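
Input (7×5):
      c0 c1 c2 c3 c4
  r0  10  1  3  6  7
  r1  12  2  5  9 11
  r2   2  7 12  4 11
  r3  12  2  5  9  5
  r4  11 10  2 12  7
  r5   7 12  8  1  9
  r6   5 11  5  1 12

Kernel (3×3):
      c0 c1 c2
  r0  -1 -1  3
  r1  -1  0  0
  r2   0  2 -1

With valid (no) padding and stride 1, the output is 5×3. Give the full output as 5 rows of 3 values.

Output[0,0]: The receptive field on the input at this output position is [10 1 3 / 12 2 5 / 2 7 12]. Elementwise product with the kernel and sum: 10·-1 + 1·-1 + 3·3 + 12·-1 + 7·2 + 12·-1.
Output[0,1]: The receptive field on the input at this output position is [1 3 6 / 2 5 9 / 7 12 4]. Elementwise product with the kernel and sum: 1·-1 + 3·-1 + 6·3 + 2·-1 + 12·2 + 4·-1.

-12 32 4
-2 14 20
33 -17 29
6 25 -8
-5 21 -11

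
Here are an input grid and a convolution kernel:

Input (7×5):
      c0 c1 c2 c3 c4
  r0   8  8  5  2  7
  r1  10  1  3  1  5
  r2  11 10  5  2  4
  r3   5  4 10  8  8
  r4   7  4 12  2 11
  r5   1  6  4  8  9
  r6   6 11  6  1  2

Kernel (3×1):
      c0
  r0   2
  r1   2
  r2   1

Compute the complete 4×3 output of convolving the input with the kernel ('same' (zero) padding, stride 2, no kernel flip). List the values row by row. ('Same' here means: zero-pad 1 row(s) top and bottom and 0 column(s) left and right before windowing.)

26 13 19
47 26 26
25 48 47
14 20 22

Output[0,0]: The receptive field on the zero-padded input at this output position is [0 / 8 / 10]. Elementwise product with the kernel and sum: 0·2 + 8·2 + 10·1.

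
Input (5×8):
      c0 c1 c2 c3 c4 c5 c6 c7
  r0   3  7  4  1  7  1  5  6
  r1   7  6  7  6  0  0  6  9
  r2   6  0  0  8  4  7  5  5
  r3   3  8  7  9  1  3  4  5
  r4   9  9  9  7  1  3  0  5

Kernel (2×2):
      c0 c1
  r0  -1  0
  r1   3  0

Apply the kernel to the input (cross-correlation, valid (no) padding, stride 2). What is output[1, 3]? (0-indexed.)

The receptive field on the input at this output position is [5 5 / 4 5]. Elementwise product with the kernel and sum: 5·-1 + 4·3.

7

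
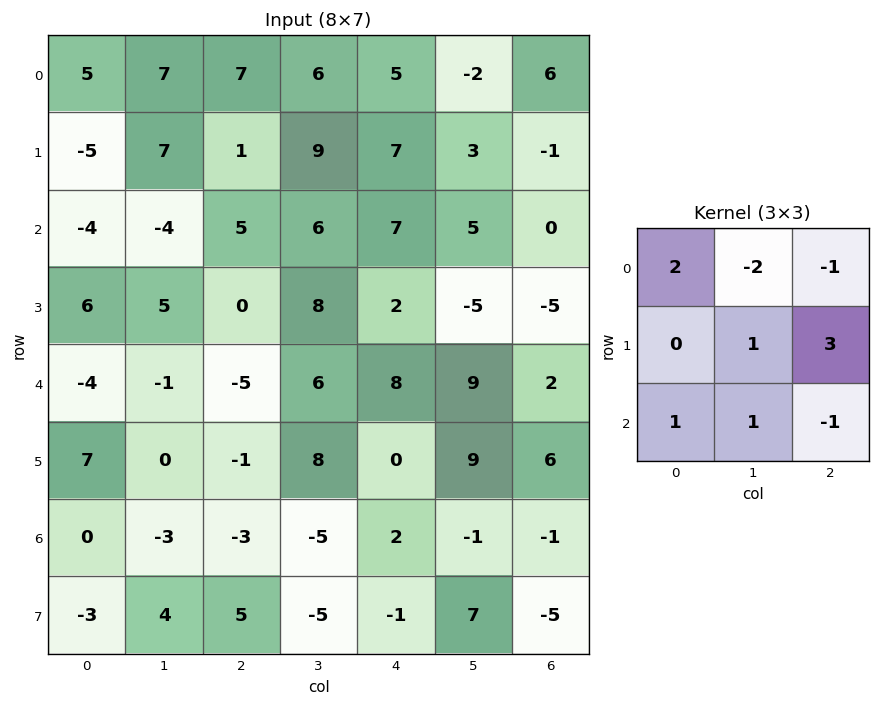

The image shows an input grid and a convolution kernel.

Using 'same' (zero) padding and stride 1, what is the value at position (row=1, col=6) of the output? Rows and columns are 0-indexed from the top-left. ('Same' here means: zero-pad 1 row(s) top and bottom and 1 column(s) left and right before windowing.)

-12

The receptive field on the zero-padded input at this output position is [-2 6 0 / 3 -1 0 / 5 0 0]. Elementwise product with the kernel and sum: -2·2 + 6·-2 + 0·-1 + -1·1 + 0·3 + 5·1 + 0·1 + 0·-1.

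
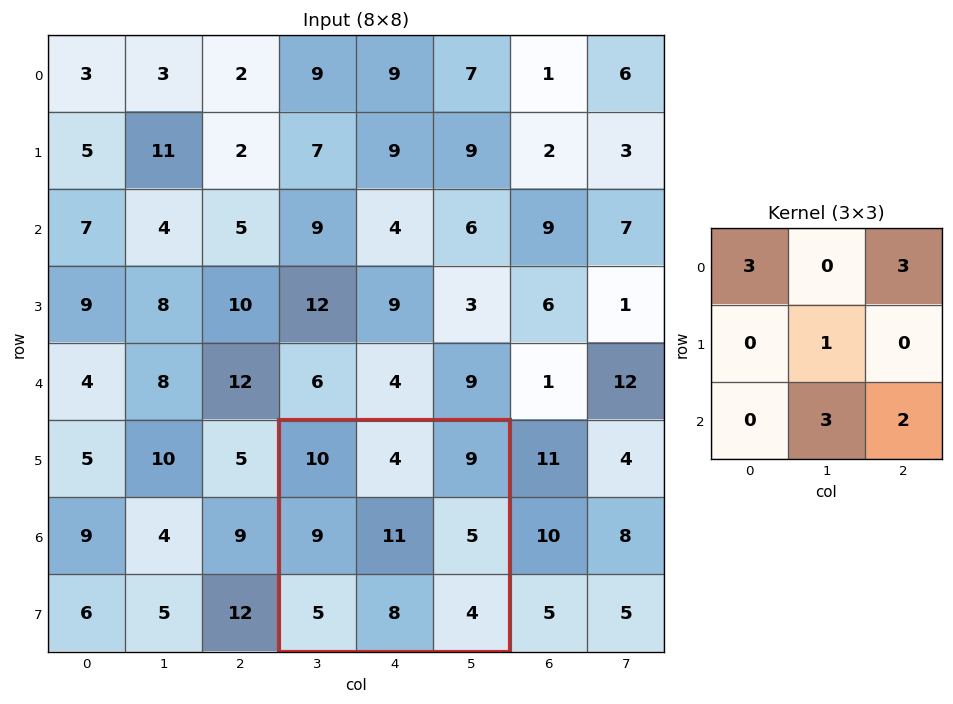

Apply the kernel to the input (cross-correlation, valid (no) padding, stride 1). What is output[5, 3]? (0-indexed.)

The receptive field on the input at this output position is [10 4 9 / 9 11 5 / 5 8 4]. Elementwise product with the kernel and sum: 10·3 + 9·3 + 11·1 + 8·3 + 4·2.

100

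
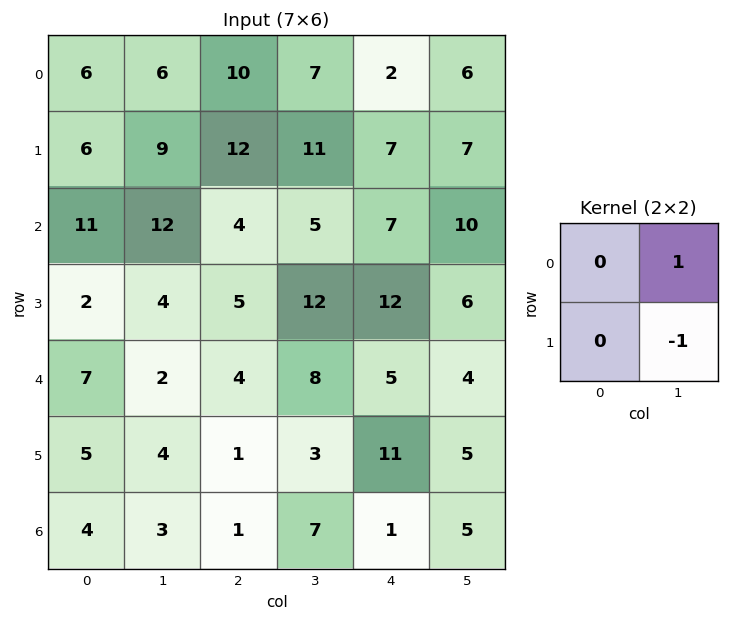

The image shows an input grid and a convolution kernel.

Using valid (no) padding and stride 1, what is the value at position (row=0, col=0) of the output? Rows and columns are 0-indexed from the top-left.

-3

The receptive field on the input at this output position is [6 6 / 6 9]. Elementwise product with the kernel and sum: 6·1 + 9·-1.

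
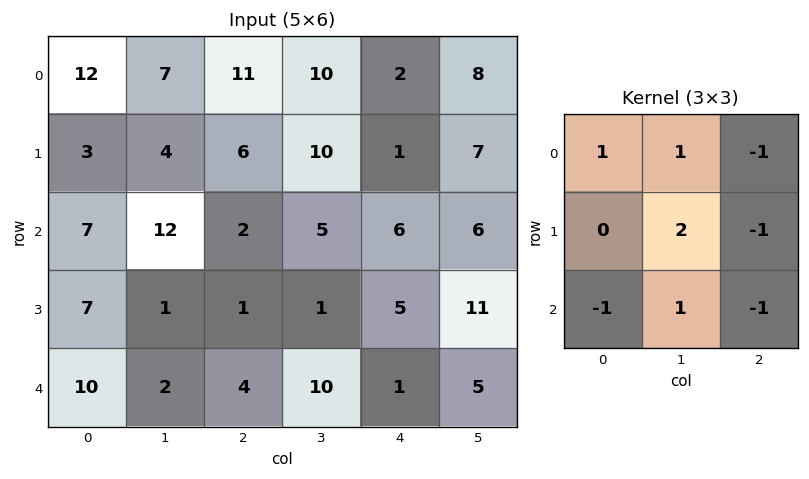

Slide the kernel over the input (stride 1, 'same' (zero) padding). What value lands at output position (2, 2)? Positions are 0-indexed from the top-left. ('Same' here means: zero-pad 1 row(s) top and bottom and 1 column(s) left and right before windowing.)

-2

The receptive field on the zero-padded input at this output position is [4 6 10 / 12 2 5 / 1 1 1]. Elementwise product with the kernel and sum: 4·1 + 6·1 + 10·-1 + 2·2 + 5·-1 + 1·-1 + 1·1 + 1·-1.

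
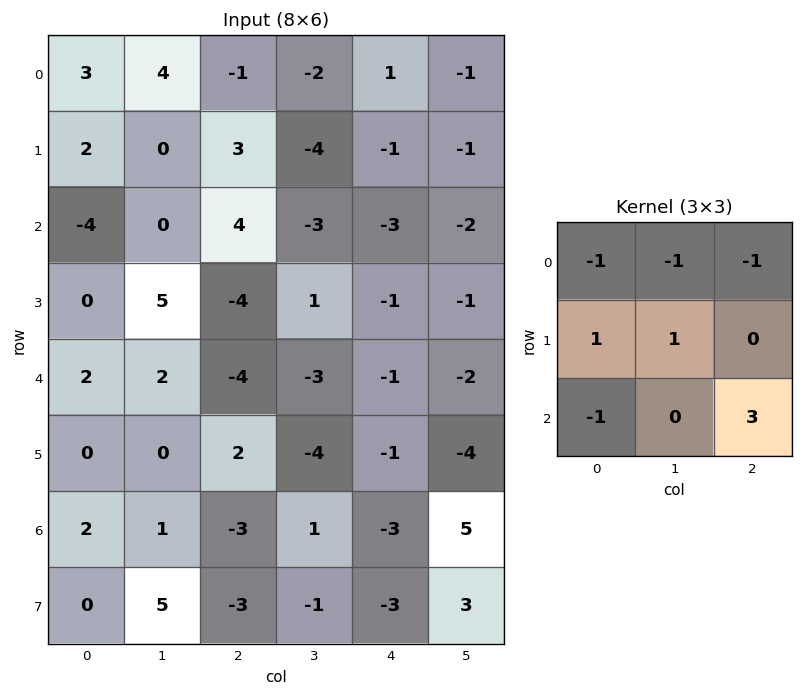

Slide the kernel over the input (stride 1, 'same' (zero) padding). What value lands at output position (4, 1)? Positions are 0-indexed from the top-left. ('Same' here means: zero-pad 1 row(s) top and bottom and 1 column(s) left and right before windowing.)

The receptive field on the zero-padded input at this output position is [0 5 -4 / 2 2 -4 / 0 0 2]. Elementwise product with the kernel and sum: 0·-1 + 5·-1 + -4·-1 + 2·1 + 2·1 + 0·-1 + 2·3.

9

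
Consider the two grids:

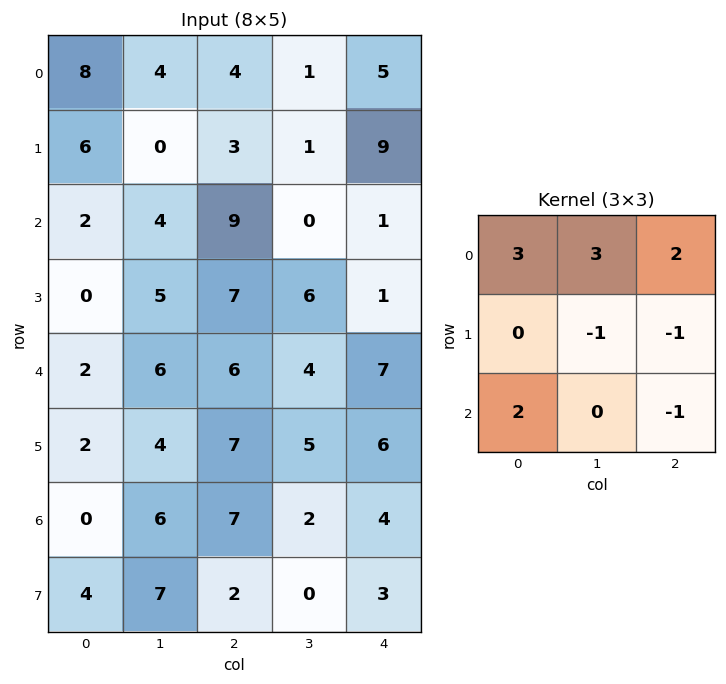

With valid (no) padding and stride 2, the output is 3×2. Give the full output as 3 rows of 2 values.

36 32
22 27
18 43

Output[0,0]: The receptive field on the input at this output position is [8 4 4 / 6 0 3 / 2 4 9]. Elementwise product with the kernel and sum: 8·3 + 4·3 + 4·2 + 0·-1 + 3·-1 + 2·2 + 9·-1.
Output[0,1]: The receptive field on the input at this output position is [4 1 5 / 3 1 9 / 9 0 1]. Elementwise product with the kernel and sum: 4·3 + 1·3 + 5·2 + 1·-1 + 9·-1 + 9·2 + 1·-1.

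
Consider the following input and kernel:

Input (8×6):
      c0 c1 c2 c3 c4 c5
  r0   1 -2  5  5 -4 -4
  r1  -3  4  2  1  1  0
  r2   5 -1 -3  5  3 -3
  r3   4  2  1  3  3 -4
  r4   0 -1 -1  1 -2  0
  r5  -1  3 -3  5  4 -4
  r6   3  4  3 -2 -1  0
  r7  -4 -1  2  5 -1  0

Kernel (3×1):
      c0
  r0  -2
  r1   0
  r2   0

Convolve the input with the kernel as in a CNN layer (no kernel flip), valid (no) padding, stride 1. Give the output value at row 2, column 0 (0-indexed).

-10

The receptive field on the input at this output position is [5 / 4 / 0]. Elementwise product with the kernel and sum: 5·-2.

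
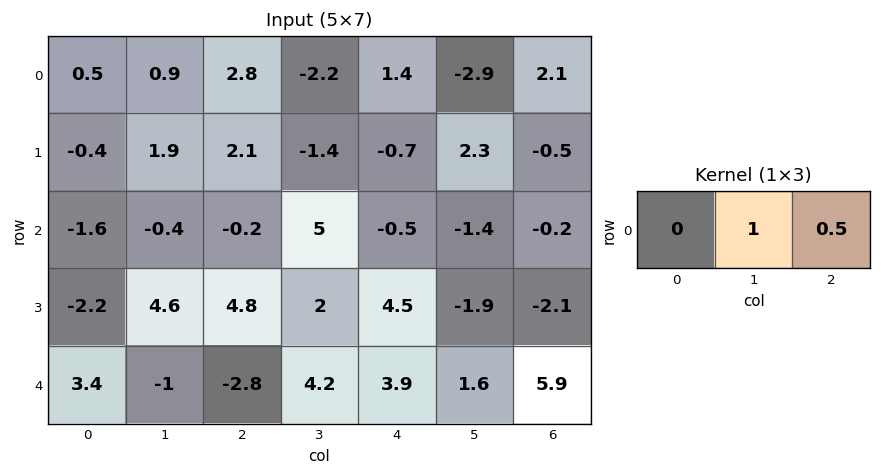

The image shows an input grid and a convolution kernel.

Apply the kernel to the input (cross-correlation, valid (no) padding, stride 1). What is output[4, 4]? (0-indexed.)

4.55

The receptive field on the input at this output position is [3.9 1.6 5.9]. Elementwise product with the kernel and sum: 1.6·1 + 5.9·0.5.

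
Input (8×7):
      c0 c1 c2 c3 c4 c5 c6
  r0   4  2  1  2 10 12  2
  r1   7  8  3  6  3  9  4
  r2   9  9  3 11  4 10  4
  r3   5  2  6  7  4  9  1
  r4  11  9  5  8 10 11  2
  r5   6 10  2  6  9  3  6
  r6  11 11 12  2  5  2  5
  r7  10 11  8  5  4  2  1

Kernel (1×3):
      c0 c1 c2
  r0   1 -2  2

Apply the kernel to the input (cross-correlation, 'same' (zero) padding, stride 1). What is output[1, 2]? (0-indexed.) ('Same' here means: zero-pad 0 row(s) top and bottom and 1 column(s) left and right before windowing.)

The receptive field on the zero-padded input at this output position is [8 3 6]. Elementwise product with the kernel and sum: 8·1 + 3·-2 + 6·2.

14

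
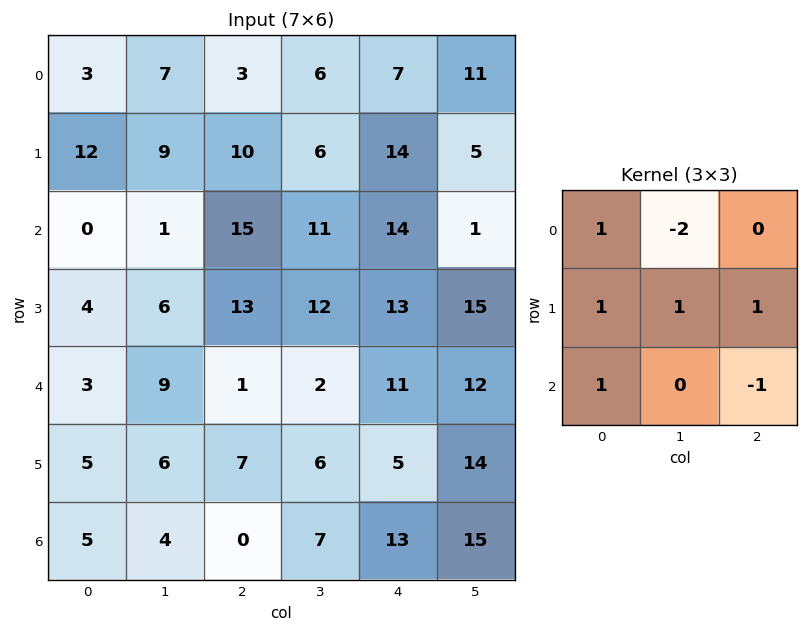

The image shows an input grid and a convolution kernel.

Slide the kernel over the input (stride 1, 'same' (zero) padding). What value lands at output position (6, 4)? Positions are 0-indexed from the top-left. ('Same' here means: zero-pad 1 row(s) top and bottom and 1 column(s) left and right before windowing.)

The receptive field on the zero-padded input at this output position is [6 5 14 / 7 13 15 / 0 0 0]. Elementwise product with the kernel and sum: 6·1 + 5·-2 + 7·1 + 13·1 + 15·1 + 0·1 + 0·-1.

31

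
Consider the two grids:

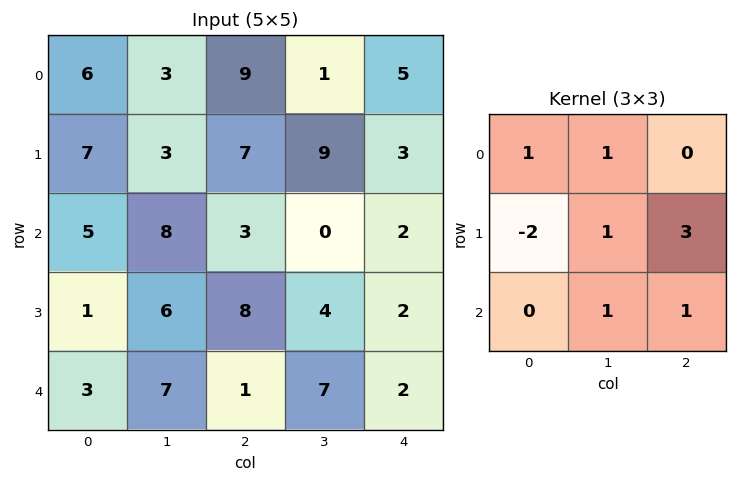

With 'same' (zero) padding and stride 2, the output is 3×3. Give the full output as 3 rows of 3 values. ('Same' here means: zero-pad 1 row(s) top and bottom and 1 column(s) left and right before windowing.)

Output[0,0]: The receptive field on the zero-padded input at this output position is [0 0 0 / 0 6 3 / 0 7 3]. Elementwise product with the kernel and sum: 0·1 + 0·1 + 0·-2 + 6·1 + 3·3 + 7·1 + 3·1.

25 22 6
43 9 16
25 22 -6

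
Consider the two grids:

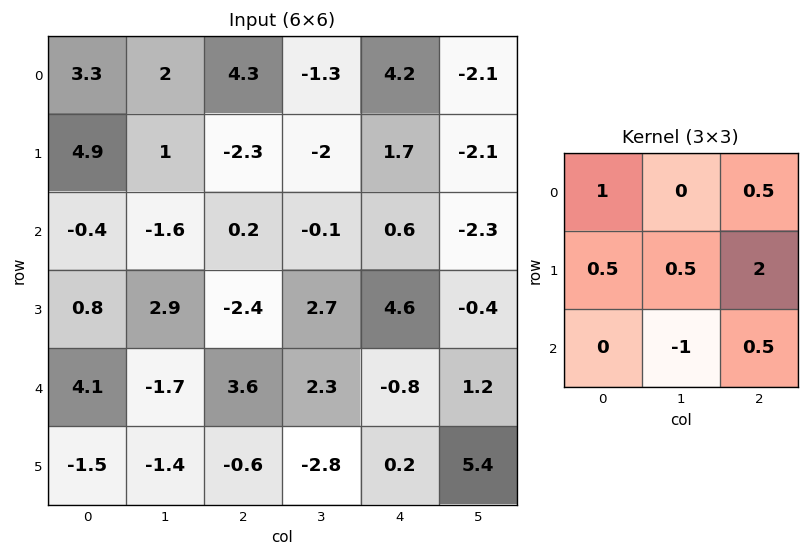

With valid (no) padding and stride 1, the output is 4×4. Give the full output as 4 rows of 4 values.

Output[0,0]: The receptive field on the input at this output position is [3.3 2 4.3 / 4.9 1 -2.3 / -0.4 -1.6 0.2]. Elementwise product with the kernel and sum: 3.3·1 + 4.3·0.5 + 4.9·0.5 + 1·0.5 + -2.3·2 + -1.6·-1 + 0.2·0.5.

5.5 -3.55 8.05 -8.45
-0.95 2.85 -0.6 -12.2
0.25 1.55 7.15 3
9.1 9 4.15 8.15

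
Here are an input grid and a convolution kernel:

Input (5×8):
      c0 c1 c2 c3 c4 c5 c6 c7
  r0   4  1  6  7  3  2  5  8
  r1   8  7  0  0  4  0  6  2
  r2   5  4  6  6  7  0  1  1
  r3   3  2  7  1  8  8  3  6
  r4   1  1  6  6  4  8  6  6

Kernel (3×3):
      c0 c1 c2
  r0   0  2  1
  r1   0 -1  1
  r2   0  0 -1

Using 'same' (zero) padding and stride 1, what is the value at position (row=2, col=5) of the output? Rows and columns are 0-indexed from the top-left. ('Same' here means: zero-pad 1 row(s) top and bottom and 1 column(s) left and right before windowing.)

4

The receptive field on the zero-padded input at this output position is [4 0 6 / 7 0 1 / 8 8 3]. Elementwise product with the kernel and sum: 0·2 + 6·1 + 0·-1 + 1·1 + 3·-1.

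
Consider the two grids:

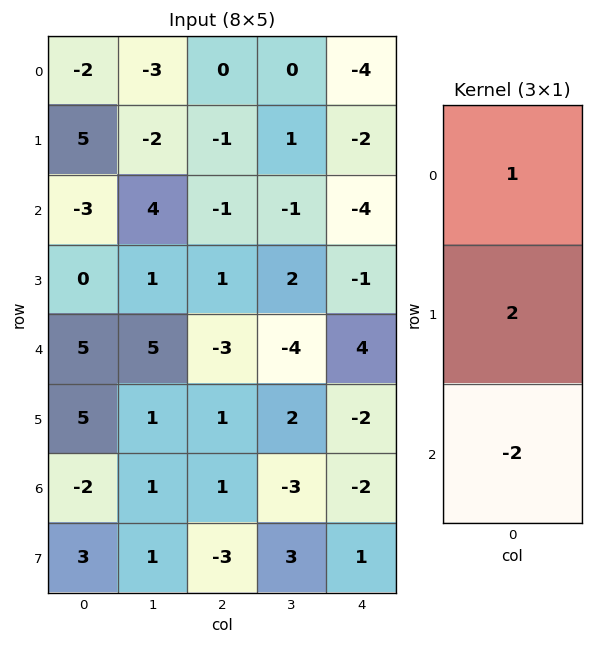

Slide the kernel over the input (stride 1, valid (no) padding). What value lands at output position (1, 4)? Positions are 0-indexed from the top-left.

-8

The receptive field on the input at this output position is [-2 / -4 / -1]. Elementwise product with the kernel and sum: -2·1 + -4·2 + -1·-2.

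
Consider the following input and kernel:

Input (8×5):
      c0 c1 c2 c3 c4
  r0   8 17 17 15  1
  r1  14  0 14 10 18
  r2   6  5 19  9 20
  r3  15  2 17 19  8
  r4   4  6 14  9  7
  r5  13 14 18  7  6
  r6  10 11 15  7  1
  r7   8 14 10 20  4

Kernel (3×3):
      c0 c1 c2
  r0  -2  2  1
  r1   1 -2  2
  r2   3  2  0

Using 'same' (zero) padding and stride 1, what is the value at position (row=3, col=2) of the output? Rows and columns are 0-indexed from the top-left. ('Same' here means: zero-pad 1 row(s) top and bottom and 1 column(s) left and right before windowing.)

The receptive field on the zero-padded input at this output position is [5 19 9 / 2 17 19 / 6 14 9]. Elementwise product with the kernel and sum: 5·-2 + 19·2 + 9·1 + 2·1 + 17·-2 + 19·2 + 6·3 + 14·2.

89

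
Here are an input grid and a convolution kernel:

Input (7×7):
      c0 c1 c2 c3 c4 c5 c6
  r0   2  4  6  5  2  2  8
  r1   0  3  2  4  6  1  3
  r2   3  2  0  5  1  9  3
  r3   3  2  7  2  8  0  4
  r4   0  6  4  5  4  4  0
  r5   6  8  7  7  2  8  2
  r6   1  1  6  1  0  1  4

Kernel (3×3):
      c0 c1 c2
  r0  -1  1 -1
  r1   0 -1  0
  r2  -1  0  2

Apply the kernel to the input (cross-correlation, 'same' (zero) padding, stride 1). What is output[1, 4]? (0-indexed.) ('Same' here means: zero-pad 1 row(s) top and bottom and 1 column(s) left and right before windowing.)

The receptive field on the zero-padded input at this output position is [5 2 2 / 4 6 1 / 5 1 9]. Elementwise product with the kernel and sum: 5·-1 + 2·1 + 2·-1 + 6·-1 + 5·-1 + 9·2.

2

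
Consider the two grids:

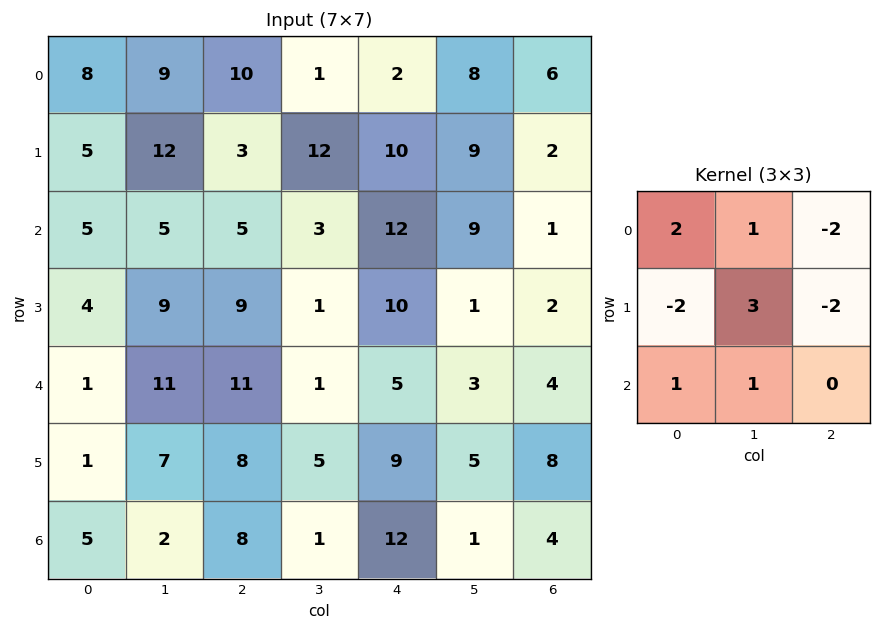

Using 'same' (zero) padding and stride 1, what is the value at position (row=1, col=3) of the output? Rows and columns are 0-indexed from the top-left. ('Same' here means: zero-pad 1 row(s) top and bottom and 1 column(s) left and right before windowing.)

35

The receptive field on the zero-padded input at this output position is [10 1 2 / 3 12 10 / 5 3 12]. Elementwise product with the kernel and sum: 10·2 + 1·1 + 2·-2 + 3·-2 + 12·3 + 10·-2 + 5·1 + 3·1.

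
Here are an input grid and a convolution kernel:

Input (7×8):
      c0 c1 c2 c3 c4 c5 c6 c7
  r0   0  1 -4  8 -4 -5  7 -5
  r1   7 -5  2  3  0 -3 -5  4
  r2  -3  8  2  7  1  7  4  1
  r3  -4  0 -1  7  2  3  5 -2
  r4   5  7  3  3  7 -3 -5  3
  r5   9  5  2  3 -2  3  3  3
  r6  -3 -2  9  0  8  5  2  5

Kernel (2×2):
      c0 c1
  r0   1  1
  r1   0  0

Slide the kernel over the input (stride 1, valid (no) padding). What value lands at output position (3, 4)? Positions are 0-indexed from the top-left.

The receptive field on the input at this output position is [2 3 / 7 -3]. Elementwise product with the kernel and sum: 2·1 + 3·1.

5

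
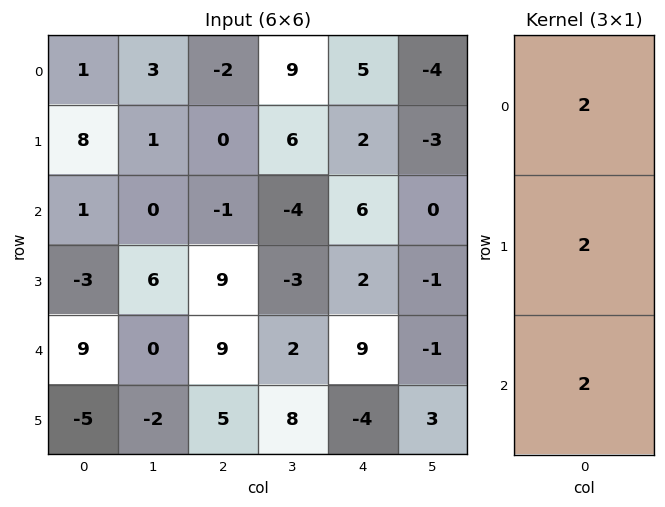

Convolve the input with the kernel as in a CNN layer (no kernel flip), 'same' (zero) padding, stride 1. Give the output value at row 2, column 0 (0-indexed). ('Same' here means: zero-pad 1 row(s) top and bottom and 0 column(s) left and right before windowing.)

The receptive field on the zero-padded input at this output position is [8 / 1 / -3]. Elementwise product with the kernel and sum: 8·2 + 1·2 + -3·2.

12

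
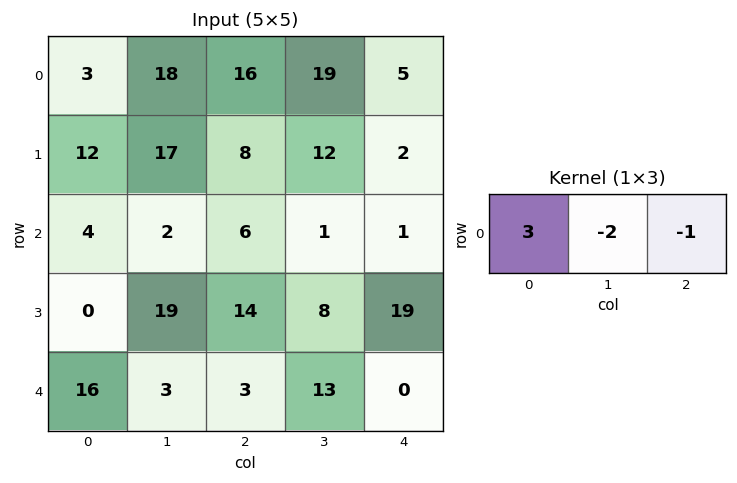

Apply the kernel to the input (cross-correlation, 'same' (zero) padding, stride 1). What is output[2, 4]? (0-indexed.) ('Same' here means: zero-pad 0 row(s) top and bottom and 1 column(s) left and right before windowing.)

1

The receptive field on the zero-padded input at this output position is [1 1 0]. Elementwise product with the kernel and sum: 1·3 + 1·-2 + 0·-1.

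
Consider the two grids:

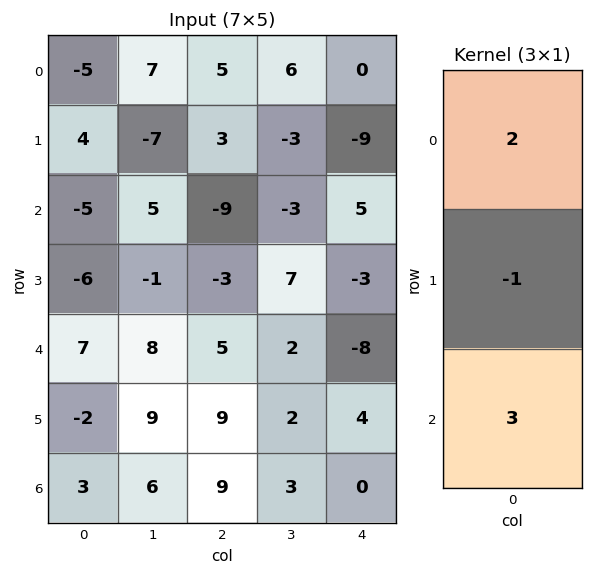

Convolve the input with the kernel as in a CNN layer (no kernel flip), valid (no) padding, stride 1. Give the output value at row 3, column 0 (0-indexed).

The receptive field on the input at this output position is [-6 / 7 / -2]. Elementwise product with the kernel and sum: -6·2 + 7·-1 + -2·3.

-25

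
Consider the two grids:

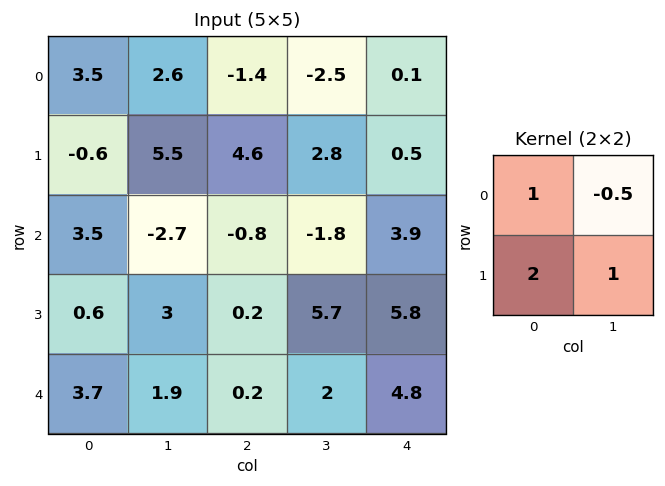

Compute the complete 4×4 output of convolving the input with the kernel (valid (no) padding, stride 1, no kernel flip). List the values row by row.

Output[0,0]: The receptive field on the input at this output position is [3.5 2.6 / -0.6 5.5]. Elementwise product with the kernel and sum: 3.5·1 + 2.6·-0.5 + -0.6·2 + 5.5·1.
Output[0,1]: The receptive field on the input at this output position is [2.6 -1.4 / 5.5 4.6]. Elementwise product with the kernel and sum: 2.6·1 + -1.4·-0.5 + 5.5·2 + 4.6·1.

6.5 18.9 11.85 3.55
0.95 -3 -0.2 2.85
9.05 3.9 6.2 13.45
8.4 6.9 -0.25 11.6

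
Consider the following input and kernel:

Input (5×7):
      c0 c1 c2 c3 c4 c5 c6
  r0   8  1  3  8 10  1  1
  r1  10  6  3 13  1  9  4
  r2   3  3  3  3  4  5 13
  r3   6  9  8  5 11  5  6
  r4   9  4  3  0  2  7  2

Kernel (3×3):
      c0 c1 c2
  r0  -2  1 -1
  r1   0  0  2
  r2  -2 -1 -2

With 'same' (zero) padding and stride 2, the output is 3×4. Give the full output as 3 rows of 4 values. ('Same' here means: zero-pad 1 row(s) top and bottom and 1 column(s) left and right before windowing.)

-20 -25 -43 -22
-14 -52 -55 -30
5 -15 10 -4

Output[0,0]: The receptive field on the zero-padded input at this output position is [0 0 0 / 0 8 1 / 0 10 6]. Elementwise product with the kernel and sum: 0·-2 + 0·1 + 0·-1 + 1·2 + 0·-2 + 10·-1 + 6·-2.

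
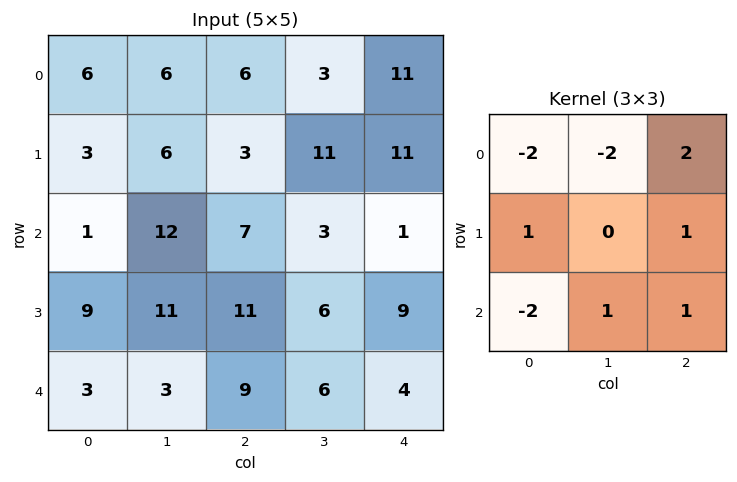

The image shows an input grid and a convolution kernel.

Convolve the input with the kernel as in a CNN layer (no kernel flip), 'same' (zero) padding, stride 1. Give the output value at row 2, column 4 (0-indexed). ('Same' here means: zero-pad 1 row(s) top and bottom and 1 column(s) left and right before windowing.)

-44

The receptive field on the zero-padded input at this output position is [11 11 0 / 3 1 0 / 6 9 0]. Elementwise product with the kernel and sum: 11·-2 + 11·-2 + 0·2 + 3·1 + 0·1 + 6·-2 + 9·1 + 0·1.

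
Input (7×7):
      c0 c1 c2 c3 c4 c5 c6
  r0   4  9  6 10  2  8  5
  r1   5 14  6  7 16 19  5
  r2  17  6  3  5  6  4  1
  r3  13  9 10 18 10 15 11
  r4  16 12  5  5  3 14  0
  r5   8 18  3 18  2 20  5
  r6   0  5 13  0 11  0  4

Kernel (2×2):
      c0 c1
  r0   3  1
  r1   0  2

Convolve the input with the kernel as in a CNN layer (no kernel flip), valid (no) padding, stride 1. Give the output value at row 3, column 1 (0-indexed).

The receptive field on the input at this output position is [9 10 / 12 5]. Elementwise product with the kernel and sum: 9·3 + 10·1 + 5·2.

47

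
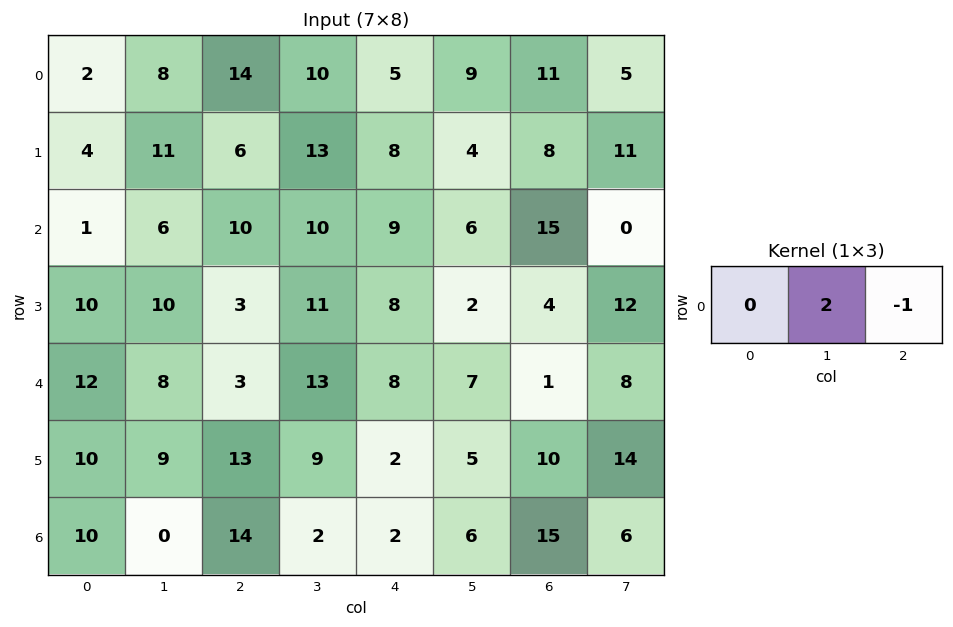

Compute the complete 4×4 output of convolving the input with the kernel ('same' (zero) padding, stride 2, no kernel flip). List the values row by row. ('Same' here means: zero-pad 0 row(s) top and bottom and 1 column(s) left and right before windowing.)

-4 18 1 17
-4 10 12 30
16 -7 9 -6
20 26 -2 24

Output[0,0]: The receptive field on the zero-padded input at this output position is [0 2 8]. Elementwise product with the kernel and sum: 2·2 + 8·-1.
Output[0,1]: The receptive field on the zero-padded input at this output position is [8 14 10]. Elementwise product with the kernel and sum: 14·2 + 10·-1.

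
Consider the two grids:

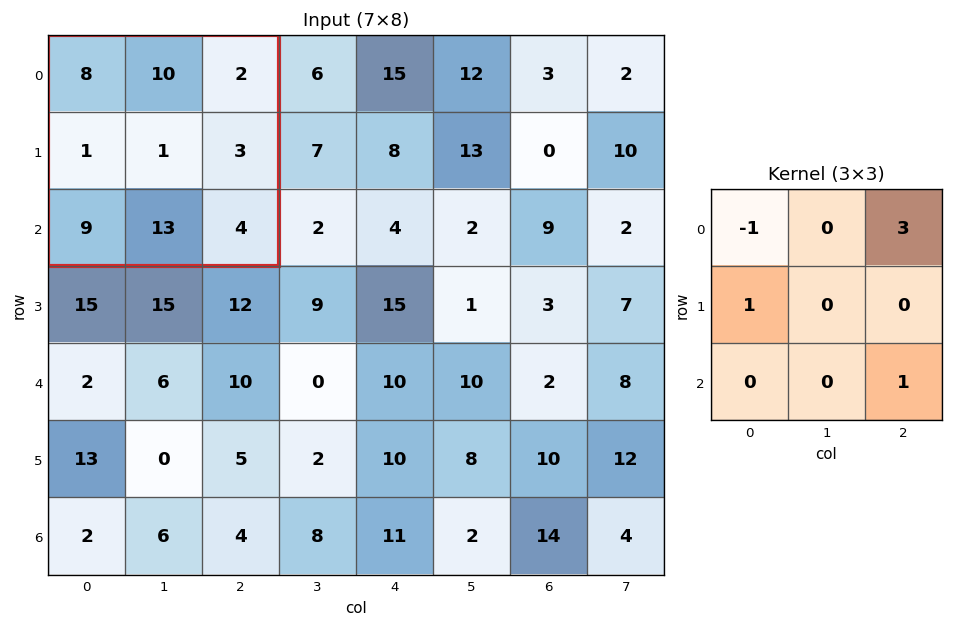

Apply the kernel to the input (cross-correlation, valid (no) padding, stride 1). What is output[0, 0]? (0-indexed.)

3

The receptive field on the input at this output position is [8 10 2 / 1 1 3 / 9 13 4]. Elementwise product with the kernel and sum: 8·-1 + 2·3 + 1·1 + 4·1.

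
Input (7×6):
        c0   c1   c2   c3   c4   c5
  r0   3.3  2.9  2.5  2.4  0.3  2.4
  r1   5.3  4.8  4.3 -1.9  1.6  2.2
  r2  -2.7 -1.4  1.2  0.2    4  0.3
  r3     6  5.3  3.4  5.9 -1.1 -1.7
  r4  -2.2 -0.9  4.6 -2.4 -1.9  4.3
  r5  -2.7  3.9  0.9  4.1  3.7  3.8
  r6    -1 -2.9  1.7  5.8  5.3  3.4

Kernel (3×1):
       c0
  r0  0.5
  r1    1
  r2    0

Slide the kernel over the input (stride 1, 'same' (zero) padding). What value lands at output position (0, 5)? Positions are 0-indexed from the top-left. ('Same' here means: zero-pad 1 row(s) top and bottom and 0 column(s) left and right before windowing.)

2.4

The receptive field on the zero-padded input at this output position is [0 / 2.4 / 2.2]. Elementwise product with the kernel and sum: 0·0.5 + 2.4·1.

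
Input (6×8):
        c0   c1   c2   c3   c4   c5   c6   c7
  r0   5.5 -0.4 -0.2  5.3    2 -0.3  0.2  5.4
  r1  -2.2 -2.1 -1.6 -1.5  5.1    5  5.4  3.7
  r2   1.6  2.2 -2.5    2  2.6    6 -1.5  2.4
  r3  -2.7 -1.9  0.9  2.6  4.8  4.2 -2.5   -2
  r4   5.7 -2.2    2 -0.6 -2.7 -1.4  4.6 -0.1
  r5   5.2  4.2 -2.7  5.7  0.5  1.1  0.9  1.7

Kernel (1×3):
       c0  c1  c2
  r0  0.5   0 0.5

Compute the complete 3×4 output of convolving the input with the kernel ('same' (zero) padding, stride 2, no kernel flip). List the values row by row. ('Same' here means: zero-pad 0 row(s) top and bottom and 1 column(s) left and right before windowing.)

-0.2 2.45 2.5 2.55
1.1 2.1 4 4.2
-1.1 -1.4 -1 -0.75

Output[0,0]: The receptive field on the zero-padded input at this output position is [0 5.5 -0.4]. Elementwise product with the kernel and sum: 0·0.5 + -0.4·0.5.
Output[0,1]: The receptive field on the zero-padded input at this output position is [-0.4 -0.2 5.3]. Elementwise product with the kernel and sum: -0.4·0.5 + 5.3·0.5.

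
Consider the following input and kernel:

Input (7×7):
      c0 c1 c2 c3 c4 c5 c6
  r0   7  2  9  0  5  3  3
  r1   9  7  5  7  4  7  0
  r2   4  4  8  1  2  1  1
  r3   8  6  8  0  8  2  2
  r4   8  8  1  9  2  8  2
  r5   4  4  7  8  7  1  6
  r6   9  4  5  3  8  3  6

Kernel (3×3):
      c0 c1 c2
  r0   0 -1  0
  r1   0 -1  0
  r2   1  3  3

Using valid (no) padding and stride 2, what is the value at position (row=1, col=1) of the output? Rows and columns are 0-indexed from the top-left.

The receptive field on the input at this output position is [8 1 2 / 8 0 8 / 1 9 2]. Elementwise product with the kernel and sum: 1·-1 + 0·-1 + 1·1 + 9·3 + 2·3.

33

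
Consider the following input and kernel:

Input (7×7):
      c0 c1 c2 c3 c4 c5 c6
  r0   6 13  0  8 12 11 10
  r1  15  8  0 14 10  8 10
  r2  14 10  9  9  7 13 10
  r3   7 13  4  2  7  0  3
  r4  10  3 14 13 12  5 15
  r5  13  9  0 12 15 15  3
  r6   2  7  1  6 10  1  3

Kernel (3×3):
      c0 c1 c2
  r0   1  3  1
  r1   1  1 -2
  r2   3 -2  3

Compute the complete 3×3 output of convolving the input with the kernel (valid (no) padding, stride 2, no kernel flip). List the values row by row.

Output[0,0]: The receptive field on the input at this output position is [6 13 0 / 15 8 0 / 14 10 9]. Elementwise product with the kernel and sum: 6·1 + 13·3 + 0·1 + 15·1 + 8·1 + 0·-2 + 14·3 + 10·-2 + 9·3.

117 60 78
131 87 128
50 68 103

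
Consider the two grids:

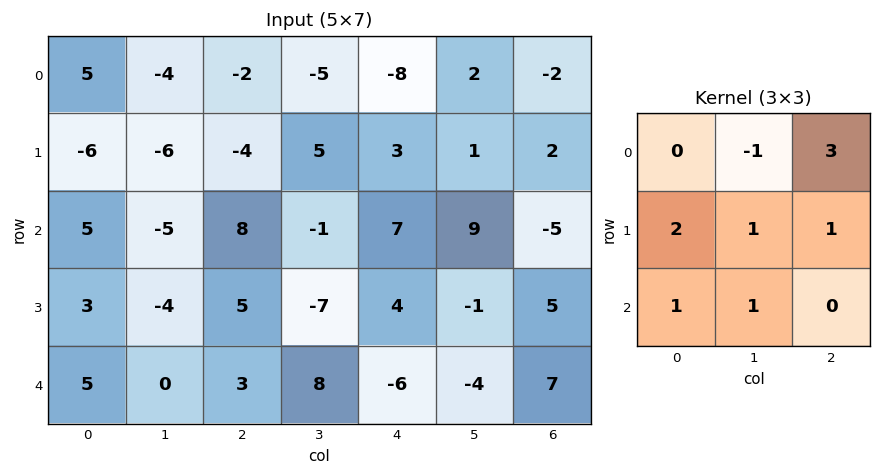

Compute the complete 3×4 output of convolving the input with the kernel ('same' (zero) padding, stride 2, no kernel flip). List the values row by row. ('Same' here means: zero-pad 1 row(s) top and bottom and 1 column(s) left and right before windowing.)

-5 -25 -8 5
-9 17 11 15
-10 -15 -1 -6

Output[0,0]: The receptive field on the zero-padded input at this output position is [0 0 0 / 0 5 -4 / 0 -6 -6]. Elementwise product with the kernel and sum: 0·-1 + 0·3 + 0·2 + 5·1 + -4·1 + 0·1 + -6·1.
Output[0,1]: The receptive field on the zero-padded input at this output position is [0 0 0 / -4 -2 -5 / -6 -4 5]. Elementwise product with the kernel and sum: 0·-1 + 0·3 + -4·2 + -2·1 + -5·1 + -6·1 + -4·1.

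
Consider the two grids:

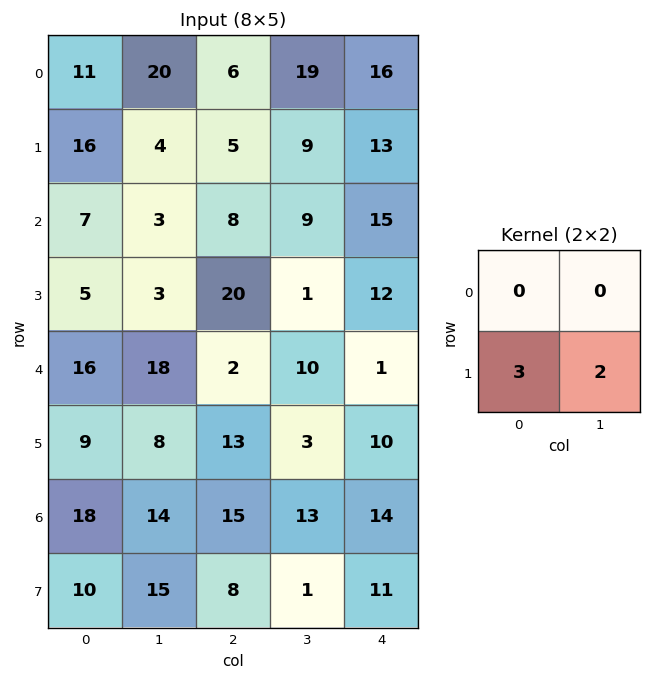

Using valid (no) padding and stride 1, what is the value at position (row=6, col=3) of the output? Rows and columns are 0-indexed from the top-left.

The receptive field on the input at this output position is [13 14 / 1 11]. Elementwise product with the kernel and sum: 1·3 + 11·2.

25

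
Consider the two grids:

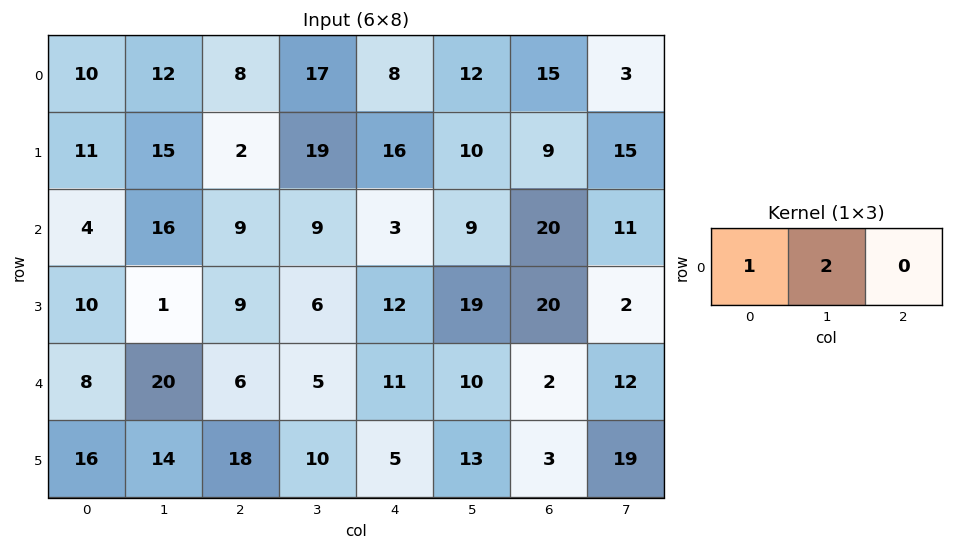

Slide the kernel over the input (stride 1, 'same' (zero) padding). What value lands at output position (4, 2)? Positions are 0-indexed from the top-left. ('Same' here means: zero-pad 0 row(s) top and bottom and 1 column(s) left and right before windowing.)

The receptive field on the zero-padded input at this output position is [20 6 5]. Elementwise product with the kernel and sum: 20·1 + 6·2.

32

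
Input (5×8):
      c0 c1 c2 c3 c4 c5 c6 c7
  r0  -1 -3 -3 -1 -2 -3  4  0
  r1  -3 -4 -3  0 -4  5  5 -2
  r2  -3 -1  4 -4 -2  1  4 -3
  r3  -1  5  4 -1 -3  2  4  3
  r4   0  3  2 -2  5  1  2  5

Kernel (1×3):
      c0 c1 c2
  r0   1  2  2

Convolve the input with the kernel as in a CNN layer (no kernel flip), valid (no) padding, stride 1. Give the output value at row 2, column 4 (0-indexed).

The receptive field on the input at this output position is [-2 1 4]. Elementwise product with the kernel and sum: -2·1 + 1·2 + 4·2.

8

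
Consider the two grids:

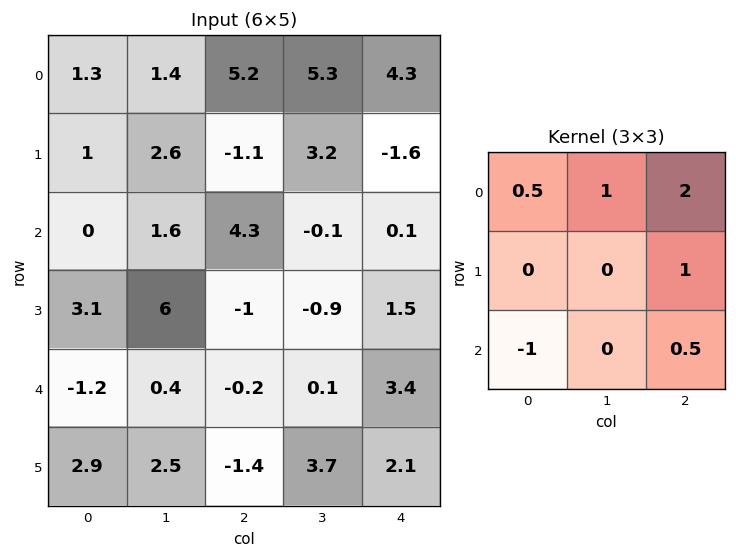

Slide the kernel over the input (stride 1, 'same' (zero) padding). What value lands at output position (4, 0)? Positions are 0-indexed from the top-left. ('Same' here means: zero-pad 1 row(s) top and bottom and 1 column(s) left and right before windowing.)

16.75

The receptive field on the zero-padded input at this output position is [0 3.1 6 / 0 -1.2 0.4 / 0 2.9 2.5]. Elementwise product with the kernel and sum: 0·0.5 + 3.1·1 + 6·2 + 0.4·1 + 0·-1 + 2.5·0.5.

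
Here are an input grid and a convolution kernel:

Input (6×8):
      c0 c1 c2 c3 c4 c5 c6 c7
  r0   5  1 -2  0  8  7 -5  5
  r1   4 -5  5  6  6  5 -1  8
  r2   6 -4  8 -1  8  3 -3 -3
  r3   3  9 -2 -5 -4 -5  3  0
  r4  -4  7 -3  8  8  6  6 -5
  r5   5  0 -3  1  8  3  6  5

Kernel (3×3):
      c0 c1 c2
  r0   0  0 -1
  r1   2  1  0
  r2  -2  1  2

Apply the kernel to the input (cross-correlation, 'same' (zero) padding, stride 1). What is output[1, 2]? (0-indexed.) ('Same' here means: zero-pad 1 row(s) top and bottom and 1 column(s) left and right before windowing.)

9

The receptive field on the zero-padded input at this output position is [1 -2 0 / -5 5 6 / -4 8 -1]. Elementwise product with the kernel and sum: 0·-1 + -5·2 + 5·1 + -4·-2 + 8·1 + -1·2.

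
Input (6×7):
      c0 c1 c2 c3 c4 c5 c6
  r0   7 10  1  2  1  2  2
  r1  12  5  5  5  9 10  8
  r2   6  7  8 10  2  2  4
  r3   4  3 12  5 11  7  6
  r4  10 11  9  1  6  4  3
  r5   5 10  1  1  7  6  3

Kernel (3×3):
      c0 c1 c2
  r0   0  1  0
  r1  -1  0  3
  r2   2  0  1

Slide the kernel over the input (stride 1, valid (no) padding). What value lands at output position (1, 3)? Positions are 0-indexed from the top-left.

The receptive field on the input at this output position is [5 9 10 / 10 2 2 / 5 11 7]. Elementwise product with the kernel and sum: 9·1 + 10·-1 + 2·3 + 5·2 + 7·1.

22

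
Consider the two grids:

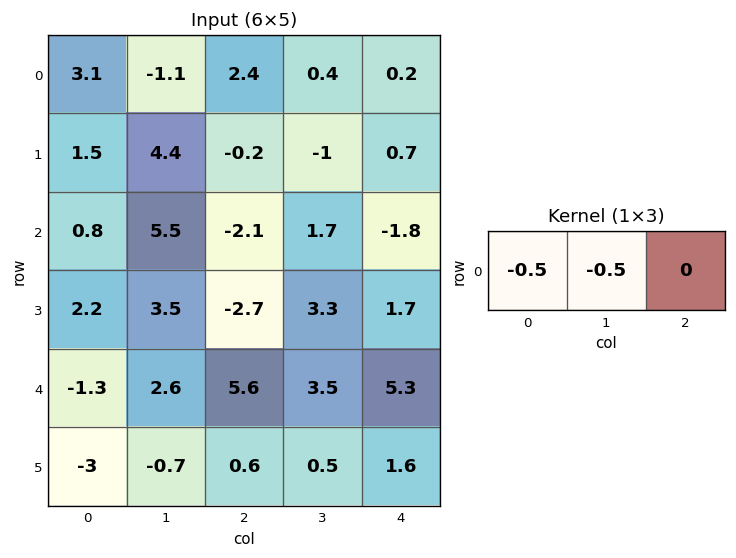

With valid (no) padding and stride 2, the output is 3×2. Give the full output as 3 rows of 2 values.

-1 -1.4
-3.15 0.2
-0.65 -4.55

Output[0,0]: The receptive field on the input at this output position is [3.1 -1.1 2.4]. Elementwise product with the kernel and sum: 3.1·-0.5 + -1.1·-0.5.
Output[0,1]: The receptive field on the input at this output position is [2.4 0.4 0.2]. Elementwise product with the kernel and sum: 2.4·-0.5 + 0.4·-0.5.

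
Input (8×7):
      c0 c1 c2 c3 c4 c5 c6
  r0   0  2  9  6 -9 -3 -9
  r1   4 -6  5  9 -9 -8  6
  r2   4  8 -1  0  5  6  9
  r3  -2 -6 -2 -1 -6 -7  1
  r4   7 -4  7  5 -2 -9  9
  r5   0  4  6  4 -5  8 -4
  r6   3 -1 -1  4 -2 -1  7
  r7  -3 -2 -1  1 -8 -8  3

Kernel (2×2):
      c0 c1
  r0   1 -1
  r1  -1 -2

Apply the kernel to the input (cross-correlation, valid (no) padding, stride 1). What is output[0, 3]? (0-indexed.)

24

The receptive field on the input at this output position is [6 -9 / 9 -9]. Elementwise product with the kernel and sum: 6·1 + -9·-1 + 9·-1 + -9·-2.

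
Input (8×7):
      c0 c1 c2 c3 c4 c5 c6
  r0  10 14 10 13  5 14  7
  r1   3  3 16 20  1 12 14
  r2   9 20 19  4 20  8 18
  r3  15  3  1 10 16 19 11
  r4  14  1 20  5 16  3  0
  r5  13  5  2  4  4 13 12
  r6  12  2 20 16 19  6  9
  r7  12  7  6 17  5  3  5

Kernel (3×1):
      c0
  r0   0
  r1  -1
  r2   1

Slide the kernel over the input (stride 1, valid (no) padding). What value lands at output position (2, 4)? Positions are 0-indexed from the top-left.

0

The receptive field on the input at this output position is [20 / 16 / 16]. Elementwise product with the kernel and sum: 16·-1 + 16·1.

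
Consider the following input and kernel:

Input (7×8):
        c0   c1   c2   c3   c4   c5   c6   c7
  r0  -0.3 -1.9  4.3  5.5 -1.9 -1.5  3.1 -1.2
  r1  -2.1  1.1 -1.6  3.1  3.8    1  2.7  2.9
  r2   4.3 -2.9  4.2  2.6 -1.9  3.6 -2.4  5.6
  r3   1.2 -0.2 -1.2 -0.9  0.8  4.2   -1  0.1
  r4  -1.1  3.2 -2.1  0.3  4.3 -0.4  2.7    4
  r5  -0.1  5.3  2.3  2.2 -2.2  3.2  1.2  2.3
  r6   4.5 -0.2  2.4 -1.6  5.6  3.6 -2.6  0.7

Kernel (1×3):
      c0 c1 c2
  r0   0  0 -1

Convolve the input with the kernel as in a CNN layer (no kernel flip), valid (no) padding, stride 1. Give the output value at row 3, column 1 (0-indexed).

The receptive field on the input at this output position is [-0.2 -1.2 -0.9]. Elementwise product with the kernel and sum: -0.9·-1.

0.9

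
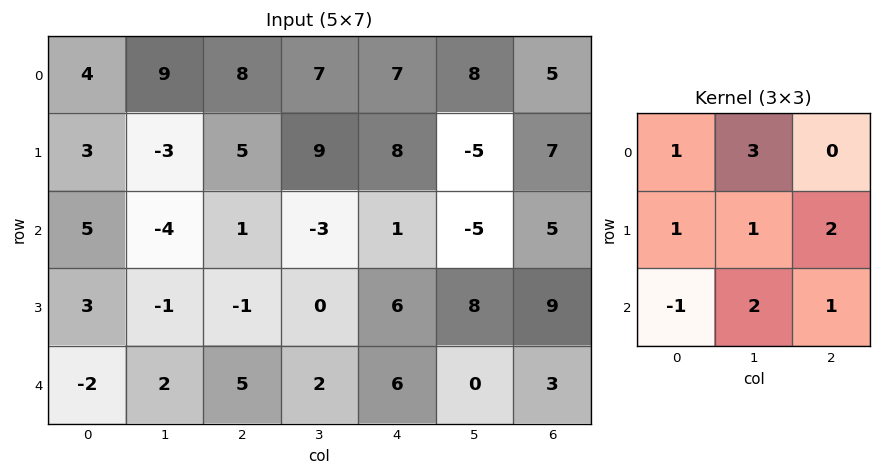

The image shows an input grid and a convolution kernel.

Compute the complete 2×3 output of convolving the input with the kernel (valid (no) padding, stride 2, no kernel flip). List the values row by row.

29 53 42
4 8 15

Output[0,0]: The receptive field on the input at this output position is [4 9 8 / 3 -3 5 / 5 -4 1]. Elementwise product with the kernel and sum: 4·1 + 9·3 + 3·1 + -3·1 + 5·2 + 5·-1 + -4·2 + 1·1.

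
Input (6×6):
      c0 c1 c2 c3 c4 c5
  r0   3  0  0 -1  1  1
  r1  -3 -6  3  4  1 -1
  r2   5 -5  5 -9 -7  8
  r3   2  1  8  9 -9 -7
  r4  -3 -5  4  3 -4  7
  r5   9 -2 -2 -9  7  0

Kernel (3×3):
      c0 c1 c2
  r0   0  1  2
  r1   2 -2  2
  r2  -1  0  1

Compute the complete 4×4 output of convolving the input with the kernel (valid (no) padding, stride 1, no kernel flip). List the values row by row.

Output[0,0]: The receptive field on the input at this output position is [3 0 0 / -3 -6 3 / 5 -5 5]. Elementwise product with the kernel and sum: 0·1 + 0·2 + -3·2 + -6·-2 + 3·2 + 5·-1 + 5·1.

12 -16 -11 24
36 -19 3 -5
30 -1 -51 35
18 7 -6 14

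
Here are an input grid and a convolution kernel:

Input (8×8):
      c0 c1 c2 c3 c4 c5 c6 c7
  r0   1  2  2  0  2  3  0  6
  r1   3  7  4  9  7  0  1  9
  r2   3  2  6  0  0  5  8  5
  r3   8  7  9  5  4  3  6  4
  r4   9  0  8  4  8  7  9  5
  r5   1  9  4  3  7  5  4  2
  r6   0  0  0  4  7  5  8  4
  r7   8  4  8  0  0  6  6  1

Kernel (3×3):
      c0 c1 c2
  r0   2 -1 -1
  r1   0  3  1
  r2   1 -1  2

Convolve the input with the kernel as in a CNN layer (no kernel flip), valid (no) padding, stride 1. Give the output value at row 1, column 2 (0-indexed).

The receptive field on the input at this output position is [4 9 7 / 6 0 0 / 9 5 4]. Elementwise product with the kernel and sum: 4·2 + 9·-1 + 7·-1 + 0·3 + 0·1 + 9·1 + 5·-1 + 4·2.

4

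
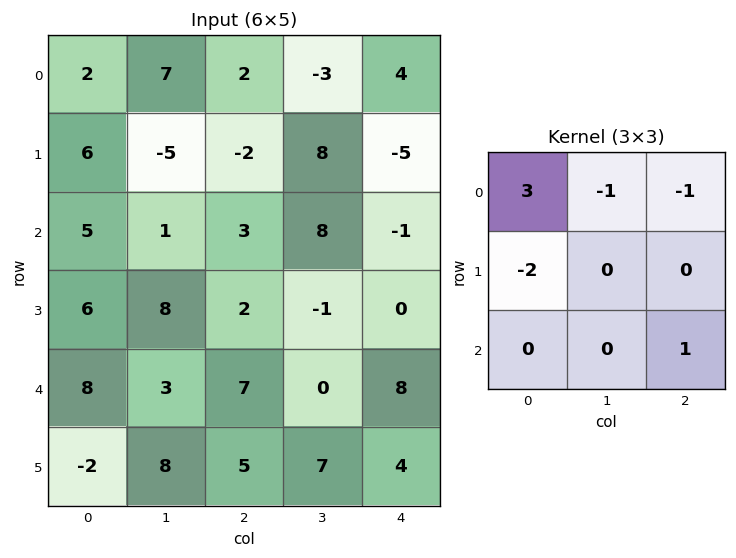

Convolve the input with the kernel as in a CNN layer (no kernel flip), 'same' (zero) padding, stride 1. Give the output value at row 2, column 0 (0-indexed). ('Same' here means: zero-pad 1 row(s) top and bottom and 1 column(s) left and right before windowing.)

7

The receptive field on the zero-padded input at this output position is [0 6 -5 / 0 5 1 / 0 6 8]. Elementwise product with the kernel and sum: 0·3 + 6·-1 + -5·-1 + 0·-2 + 8·1.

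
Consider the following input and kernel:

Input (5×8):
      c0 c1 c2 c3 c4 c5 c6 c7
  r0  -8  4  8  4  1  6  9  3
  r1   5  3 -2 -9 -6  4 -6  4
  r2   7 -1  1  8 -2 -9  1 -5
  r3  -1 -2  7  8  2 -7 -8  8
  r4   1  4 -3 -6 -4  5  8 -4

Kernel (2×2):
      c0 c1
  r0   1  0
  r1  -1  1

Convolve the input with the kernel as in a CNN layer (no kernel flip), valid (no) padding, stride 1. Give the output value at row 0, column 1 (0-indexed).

The receptive field on the input at this output position is [4 8 / 3 -2]. Elementwise product with the kernel and sum: 4·1 + 3·-1 + -2·1.

-1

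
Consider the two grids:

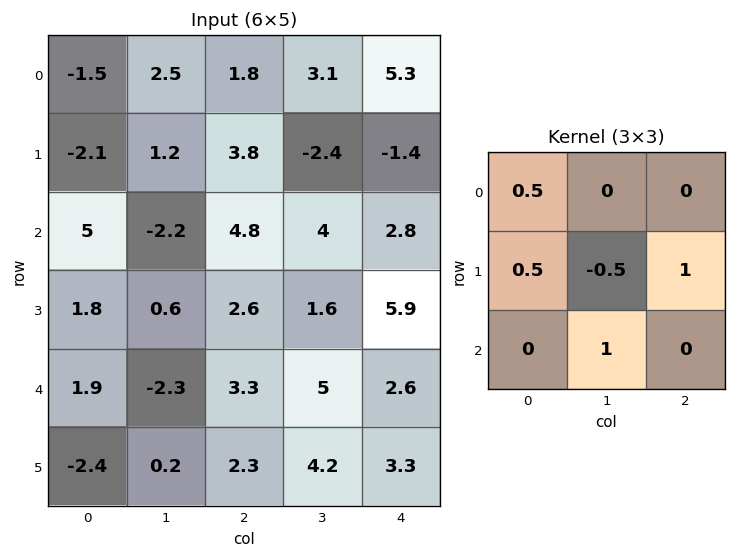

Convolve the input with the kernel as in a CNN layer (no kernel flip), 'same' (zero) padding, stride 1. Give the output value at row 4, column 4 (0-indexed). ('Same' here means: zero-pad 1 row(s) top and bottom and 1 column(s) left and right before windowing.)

The receptive field on the zero-padded input at this output position is [1.6 5.9 0 / 5 2.6 0 / 4.2 3.3 0]. Elementwise product with the kernel and sum: 1.6·0.5 + 5·0.5 + 2.6·-0.5 + 0·1 + 3.3·1.

5.3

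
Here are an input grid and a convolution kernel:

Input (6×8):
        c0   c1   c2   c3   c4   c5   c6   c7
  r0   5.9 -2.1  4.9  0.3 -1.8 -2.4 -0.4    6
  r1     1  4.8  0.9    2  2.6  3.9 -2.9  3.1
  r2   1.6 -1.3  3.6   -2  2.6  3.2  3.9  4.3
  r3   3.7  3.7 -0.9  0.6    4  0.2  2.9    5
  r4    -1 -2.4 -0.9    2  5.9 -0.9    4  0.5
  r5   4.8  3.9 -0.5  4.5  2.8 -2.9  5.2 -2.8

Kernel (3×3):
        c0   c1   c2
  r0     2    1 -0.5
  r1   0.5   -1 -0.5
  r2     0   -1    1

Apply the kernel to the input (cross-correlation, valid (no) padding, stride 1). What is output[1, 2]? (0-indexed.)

8.4

The receptive field on the input at this output position is [0.9 2 2.6 / 3.6 -2 2.6 / -0.9 0.6 4]. Elementwise product with the kernel and sum: 0.9·2 + 2·1 + 2.6·-0.5 + 3.6·0.5 + -2·-1 + 2.6·-0.5 + 0.6·-1 + 4·1.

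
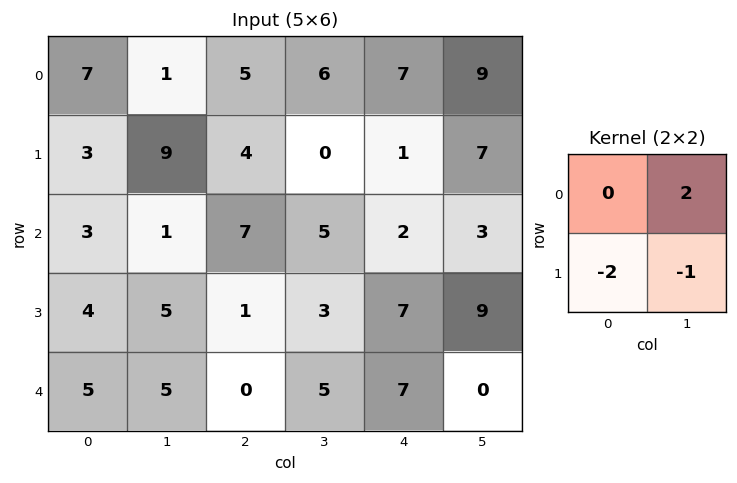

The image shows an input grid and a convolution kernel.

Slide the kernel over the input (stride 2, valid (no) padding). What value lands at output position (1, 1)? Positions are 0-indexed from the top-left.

The receptive field on the input at this output position is [7 5 / 1 3]. Elementwise product with the kernel and sum: 5·2 + 1·-2 + 3·-1.

5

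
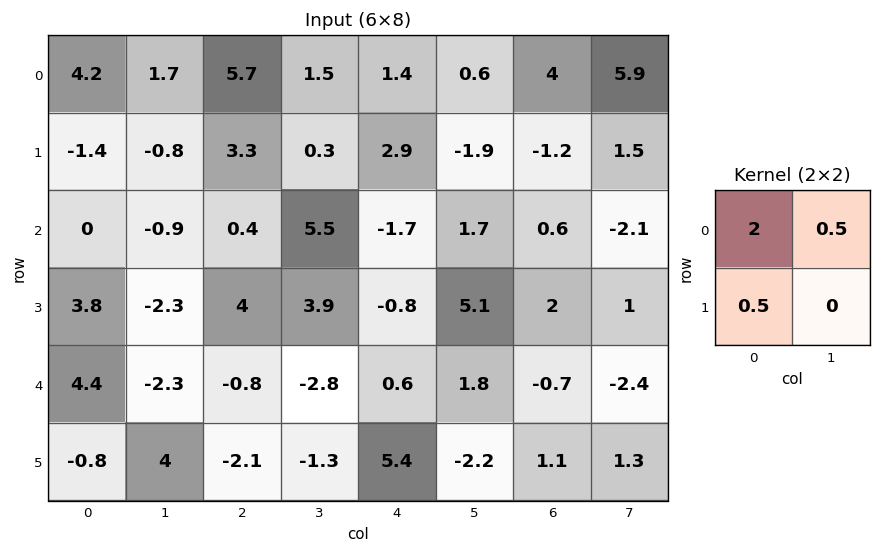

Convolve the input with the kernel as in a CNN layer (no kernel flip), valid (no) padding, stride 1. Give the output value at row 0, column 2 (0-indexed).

13.8

The receptive field on the input at this output position is [5.7 1.5 / 3.3 0.3]. Elementwise product with the kernel and sum: 5.7·2 + 1.5·0.5 + 3.3·0.5.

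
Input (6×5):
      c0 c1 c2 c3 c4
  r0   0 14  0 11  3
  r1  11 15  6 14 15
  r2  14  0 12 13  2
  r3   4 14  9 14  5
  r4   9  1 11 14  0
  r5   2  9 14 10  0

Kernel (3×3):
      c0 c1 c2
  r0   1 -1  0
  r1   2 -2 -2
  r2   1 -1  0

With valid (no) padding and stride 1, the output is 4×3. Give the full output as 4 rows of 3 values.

Output[0,0]: The receptive field on the input at this output position is [0 14 0 / 11 15 6 / 14 0 12]. Elementwise product with the kernel and sum: 0·1 + 14·-1 + 11·2 + 15·-2 + 6·-2 + 14·1 + 0·-1.

-20 -8 -58
-10 -36 -19
-16 -40 -24
-23 -48 -7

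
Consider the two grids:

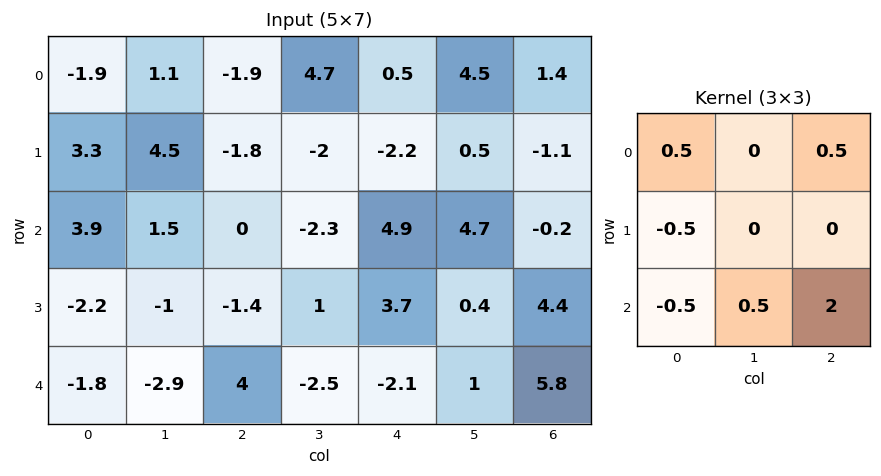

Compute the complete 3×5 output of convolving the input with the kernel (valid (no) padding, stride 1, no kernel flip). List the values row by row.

-4.75 -4.7 8.85 18.6 1.55
-3.4 2.3 6.6 2.55 3.05
10.5 -1.45 -4.3 2.9 13.65

Output[0,0]: The receptive field on the input at this output position is [-1.9 1.1 -1.9 / 3.3 4.5 -1.8 / 3.9 1.5 0]. Elementwise product with the kernel and sum: -1.9·0.5 + -1.9·0.5 + 3.3·-0.5 + 3.9·-0.5 + 1.5·0.5 + 0·2.
Output[0,1]: The receptive field on the input at this output position is [1.1 -1.9 4.7 / 4.5 -1.8 -2 / 1.5 0 -2.3]. Elementwise product with the kernel and sum: 1.1·0.5 + 4.7·0.5 + 4.5·-0.5 + 1.5·-0.5 + 0·0.5 + -2.3·2.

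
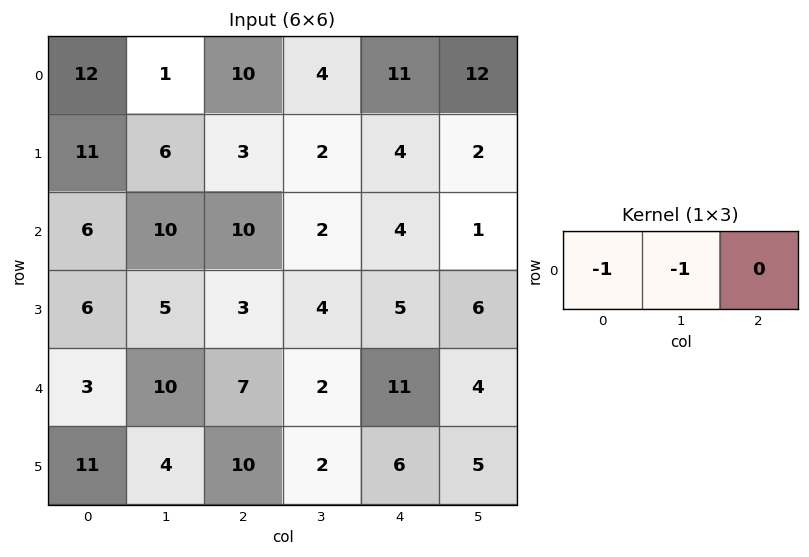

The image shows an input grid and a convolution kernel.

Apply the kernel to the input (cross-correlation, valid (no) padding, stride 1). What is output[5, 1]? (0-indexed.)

The receptive field on the input at this output position is [4 10 2]. Elementwise product with the kernel and sum: 4·-1 + 10·-1.

-14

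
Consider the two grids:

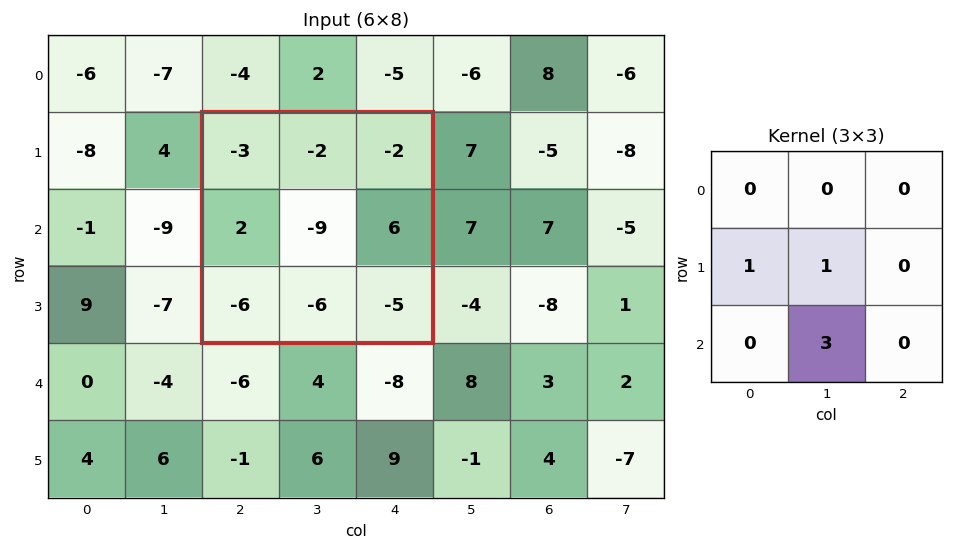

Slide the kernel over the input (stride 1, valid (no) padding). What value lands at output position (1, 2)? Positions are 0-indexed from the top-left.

-25

The receptive field on the input at this output position is [-3 -2 -2 / 2 -9 6 / -6 -6 -5]. Elementwise product with the kernel and sum: 2·1 + -9·1 + -6·3.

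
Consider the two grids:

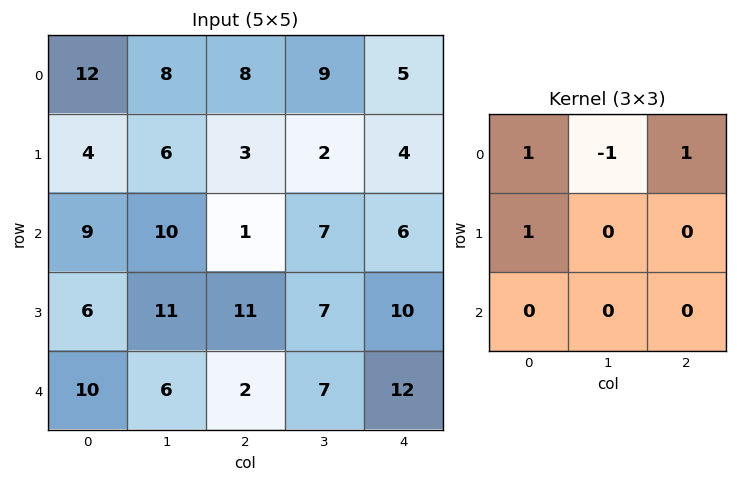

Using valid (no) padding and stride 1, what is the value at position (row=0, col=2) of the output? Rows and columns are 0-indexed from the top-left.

The receptive field on the input at this output position is [8 9 5 / 3 2 4 / 1 7 6]. Elementwise product with the kernel and sum: 8·1 + 9·-1 + 5·1 + 3·1.

7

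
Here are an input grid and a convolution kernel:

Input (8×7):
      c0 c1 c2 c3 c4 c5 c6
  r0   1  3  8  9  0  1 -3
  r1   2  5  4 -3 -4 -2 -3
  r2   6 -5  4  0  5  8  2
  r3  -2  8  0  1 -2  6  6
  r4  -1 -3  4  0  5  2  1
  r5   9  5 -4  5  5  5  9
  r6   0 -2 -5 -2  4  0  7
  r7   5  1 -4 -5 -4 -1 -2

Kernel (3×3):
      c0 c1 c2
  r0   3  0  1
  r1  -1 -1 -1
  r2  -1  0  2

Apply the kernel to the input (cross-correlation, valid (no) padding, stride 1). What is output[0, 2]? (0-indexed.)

The receptive field on the input at this output position is [8 9 0 / 4 -3 -4 / 4 0 5]. Elementwise product with the kernel and sum: 8·3 + 0·1 + 4·-1 + -3·-1 + -4·-1 + 4·-1 + 5·2.

33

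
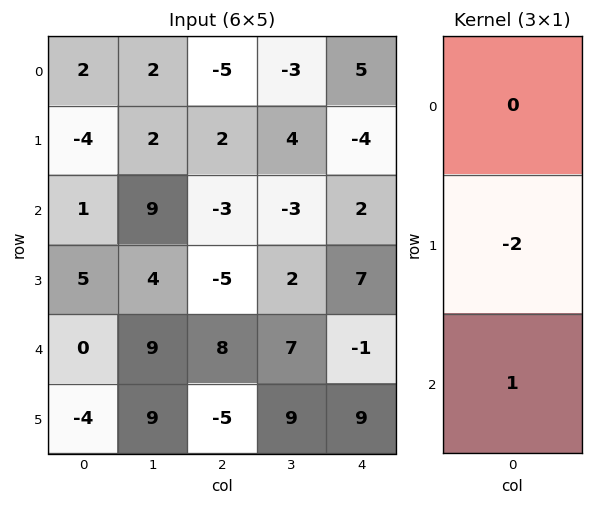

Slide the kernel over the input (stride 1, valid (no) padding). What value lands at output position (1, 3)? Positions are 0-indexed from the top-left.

8

The receptive field on the input at this output position is [4 / -3 / 2]. Elementwise product with the kernel and sum: -3·-2 + 2·1.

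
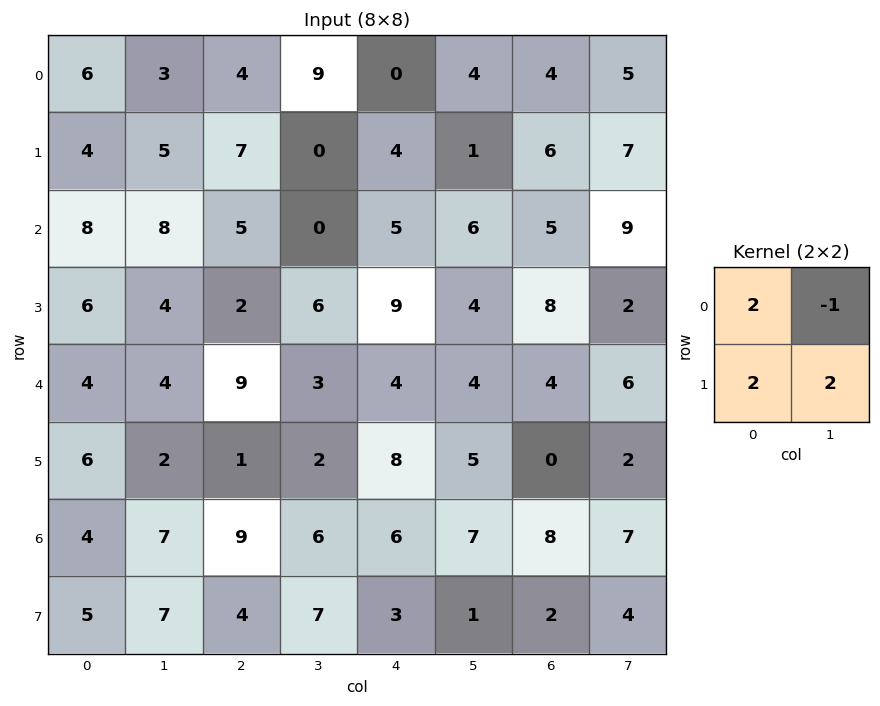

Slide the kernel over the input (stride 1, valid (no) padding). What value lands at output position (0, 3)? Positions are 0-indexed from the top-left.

The receptive field on the input at this output position is [9 0 / 0 4]. Elementwise product with the kernel and sum: 9·2 + 0·-1 + 0·2 + 4·2.

26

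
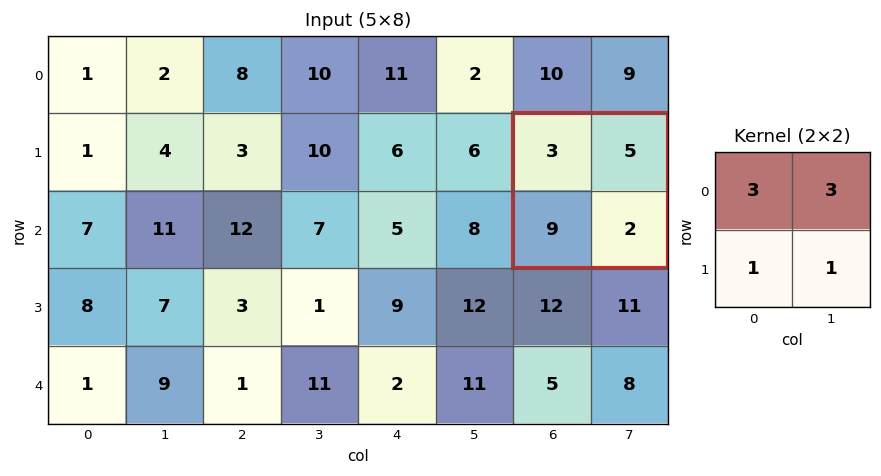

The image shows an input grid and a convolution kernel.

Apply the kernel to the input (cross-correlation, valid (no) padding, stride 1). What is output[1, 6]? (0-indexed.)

35

The receptive field on the input at this output position is [3 5 / 9 2]. Elementwise product with the kernel and sum: 3·3 + 5·3 + 9·1 + 2·1.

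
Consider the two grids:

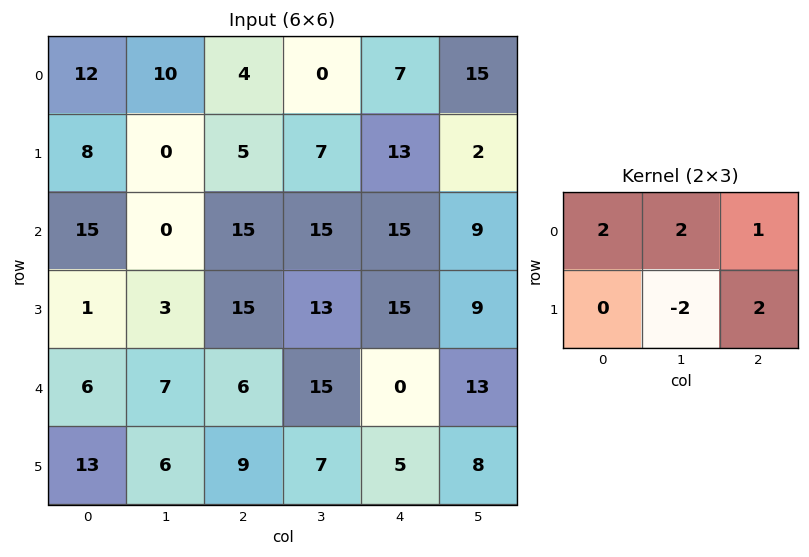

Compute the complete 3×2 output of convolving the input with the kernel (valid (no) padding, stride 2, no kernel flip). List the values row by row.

Output[0,0]: The receptive field on the input at this output position is [12 10 4 / 8 0 5]. Elementwise product with the kernel and sum: 12·2 + 10·2 + 4·1 + 0·-2 + 5·2.

58 27
69 79
38 38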